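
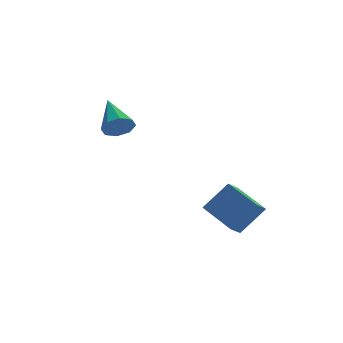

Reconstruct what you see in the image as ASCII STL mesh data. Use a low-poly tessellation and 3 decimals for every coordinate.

solid 
facet normal -0.151 -0.877 -0.457
outer loop
vertex -3.024 2.833 -0.707
vertex -3.618 2.691 -0.238
vertex -3.535 3.033 -0.922
endloop
endfacet
facet normal 0.498 0.620 -0.607
outer loop
vertex -3.024 2.833 -0.707
vertex -3.535 3.033 -0.922
vertex -3.322 4.409 0.658
endloop
endfacet
facet normal -0.151 -0.877 -0.457
outer loop
vertex -3.535 3.033 -0.922
vertex -3.618 2.691 -0.238
vertex -4.094 3.033 -0.737
endloop
endfacet
facet normal -0.207 0.751 -0.626
outer loop
vertex -3.535 3.033 -0.922
vertex -4.094 3.033 -0.737
vertex -3.322 4.409 0.658
endloop
endfacet
facet normal -0.151 -0.877 -0.457
outer loop
vertex -4.094 3.033 -0.737
vertex -3.618 2.691 -0.238
vertex -4.374 2.832 -0.259
endloop
endfacet
facet normal -0.763 0.618 -0.187
outer loop
vertex -4.094 3.033 -0.737
vertex -4.374 2.832 -0.259
vertex -3.322 4.409 0.658
endloop
endfacet
facet normal -0.151 -0.877 -0.457
outer loop
vertex -4.374 2.832 -0.259
vertex -3.618 2.691 -0.238
vertex -4.212 2.549 0.231
endloop
endfacet
facet normal -0.841 0.299 0.451
outer loop
vertex -4.374 2.832 -0.259
vertex -4.212 2.549 0.231
vertex -3.322 4.409 0.658
endloop
endfacet
facet normal -0.151 -0.876 -0.457
outer loop
vertex -4.212 2.549 0.231
vertex -3.618 2.691 -0.238
vertex -3.701 2.348 0.447
endloop
endfacet
facet normal -0.396 -0.021 0.918
outer loop
vertex -4.212 2.549 0.231
vertex -3.701 2.348 0.447
vertex -3.322 4.409 0.658
endloop
endfacet
facet normal -0.150 -0.877 -0.457
outer loop
vertex -3.701 2.348 0.447
vertex -3.618 2.691 -0.238
vertex -3.142 2.349 0.262
endloop
endfacet
facet normal 0.311 -0.153 0.938
outer loop
vertex -3.701 2.348 0.447
vertex -3.142 2.349 0.262
vertex -3.322 4.409 0.658
endloop
endfacet
facet normal -0.150 -0.877 -0.457
outer loop
vertex -3.142 2.349 0.262
vertex -3.618 2.691 -0.238
vertex -2.861 2.55 -0.216
endloop
endfacet
facet normal 0.866 -0.021 0.500
outer loop
vertex -3.142 2.349 0.262
vertex -2.861 2.55 -0.216
vertex -3.322 4.409 0.658
endloop
endfacet
facet normal -0.150 -0.877 -0.456
outer loop
vertex -2.861 2.55 -0.216
vertex -3.618 2.691 -0.238
vertex -3.024 2.833 -0.707
endloop
endfacet
facet normal 0.944 0.300 -0.140
outer loop
vertex -2.861 2.55 -0.216
vertex -3.024 2.833 -0.707
vertex -3.322 4.409 0.658
endloop
endfacet
facet normal -0.703 -0.376 0.604
outer loop
vertex 0.106 -2.684 -3.34
vertex -0.304 -0.986 -2.761
vertex -1.023 -2.539 -4.563
endloop
endfacet
facet normal 0.222 -0.923 -0.314
outer loop
vertex -0.376 -2.194 -5.119
vertex 0.106 -2.684 -3.34
vertex -1.023 -2.539 -4.563
endloop
endfacet
facet normal -0.703 -0.376 0.604
outer loop
vertex -1.023 -2.539 -4.563
vertex -0.304 -0.986 -2.761
vertex -1.432 -0.842 -3.984
endloop
endfacet
facet normal -0.676 0.087 -0.732
outer loop
vertex -1.432 -0.842 -3.984
vertex -0.376 -2.194 -5.119
vertex -1.023 -2.539 -4.563
endloop
endfacet
facet normal 0.675 -0.087 0.732
outer loop
vertex 0.106 -2.684 -3.34
vertex 0.343 -0.641 -3.317
vertex -0.304 -0.986 -2.761
endloop
endfacet
facet normal 0.223 -0.923 -0.315
outer loop
vertex 0.752 -2.338 -3.896
vertex 0.106 -2.684 -3.34
vertex -0.376 -2.194 -5.119
endloop
endfacet
facet normal 0.676 -0.087 0.732
outer loop
vertex 0.752 -2.338 -3.896
vertex 0.343 -0.641 -3.317
vertex 0.106 -2.684 -3.34
endloop
endfacet
facet normal -0.222 0.923 0.314
outer loop
vertex -0.304 -0.986 -2.761
vertex 0.343 -0.641 -3.317
vertex -1.432 -0.842 -3.984
endloop
endfacet
facet normal -0.676 0.086 -0.732
outer loop
vertex -0.786 -0.496 -4.54
vertex -0.376 -2.194 -5.119
vertex -1.432 -0.842 -3.984
endloop
endfacet
facet normal -0.223 0.923 0.315
outer loop
vertex -1.432 -0.842 -3.984
vertex 0.343 -0.641 -3.317
vertex -0.786 -0.496 -4.54
endloop
endfacet
facet normal 0.703 0.376 -0.604
outer loop
vertex -0.786 -0.496 -4.54
vertex 0.752 -2.338 -3.896
vertex -0.376 -2.194 -5.119
endloop
endfacet
facet normal 0.703 0.376 -0.604
outer loop
vertex 0.343 -0.641 -3.317
vertex 0.752 -2.338 -3.896
vertex -0.786 -0.496 -4.54
endloop
endfacet

endsolid


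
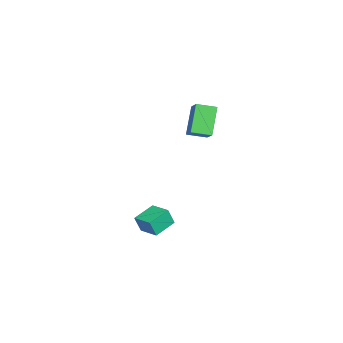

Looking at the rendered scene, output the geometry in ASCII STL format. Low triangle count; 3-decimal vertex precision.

solid 
facet normal -0.766 -0.320 -0.558
outer loop
vertex -3.624 -0.332 3.486
vertex -3.852 0.605 3.261
vertex -2.633 -0.407 2.169
endloop
endfacet
facet normal 0.230 -0.946 0.227
outer loop
vertex -1.768 -0.045 2.799
vertex -3.624 -0.332 3.486
vertex -2.633 -0.407 2.169
endloop
endfacet
facet normal -0.766 -0.320 -0.558
outer loop
vertex -2.633 -0.407 2.169
vertex -3.852 0.605 3.261
vertex -2.861 0.53 1.944
endloop
endfacet
facet normal 0.601 -0.046 -0.798
outer loop
vertex -2.861 0.53 1.944
vertex -1.768 -0.045 2.799
vertex -2.633 -0.407 2.169
endloop
endfacet
facet normal -0.601 0.046 0.798
outer loop
vertex -3.624 -0.332 3.486
vertex -2.987 0.967 3.891
vertex -3.852 0.605 3.261
endloop
endfacet
facet normal 0.230 -0.946 0.227
outer loop
vertex -2.759 0.03 4.116
vertex -3.624 -0.332 3.486
vertex -1.768 -0.045 2.799
endloop
endfacet
facet normal -0.601 0.046 0.798
outer loop
vertex -2.759 0.03 4.116
vertex -2.987 0.967 3.891
vertex -3.624 -0.332 3.486
endloop
endfacet
facet normal -0.230 0.946 -0.227
outer loop
vertex -3.852 0.605 3.261
vertex -2.987 0.967 3.891
vertex -2.861 0.53 1.944
endloop
endfacet
facet normal 0.601 -0.046 -0.798
outer loop
vertex -1.996 0.892 2.574
vertex -1.768 -0.045 2.799
vertex -2.861 0.53 1.944
endloop
endfacet
facet normal -0.230 0.946 -0.227
outer loop
vertex -2.861 0.53 1.944
vertex -2.987 0.967 3.891
vertex -1.996 0.892 2.574
endloop
endfacet
facet normal 0.766 0.320 0.558
outer loop
vertex -1.996 0.892 2.574
vertex -2.759 0.03 4.116
vertex -1.768 -0.045 2.799
endloop
endfacet
facet normal 0.766 0.320 0.558
outer loop
vertex -2.987 0.967 3.891
vertex -2.759 0.03 4.116
vertex -1.996 0.892 2.574
endloop
endfacet
facet normal -0.611 -0.778 -0.148
outer loop
vertex -1.001 -2.513 -2.65
vertex -1.942 -1.842 -2.293
vertex -1.138 -2.238 -3.528
endloop
endfacet
facet normal 0.778 -0.555 -0.295
outer loop
vertex -0.478 -1.398 -3.367
vertex -1.001 -2.513 -2.65
vertex -1.138 -2.238 -3.528
endloop
endfacet
facet normal -0.611 -0.778 -0.148
outer loop
vertex -1.138 -2.238 -3.528
vertex -1.942 -1.842 -2.293
vertex -2.079 -1.567 -3.171
endloop
endfacet
facet normal -0.147 0.296 -0.944
outer loop
vertex -2.079 -1.567 -3.171
vertex -0.478 -1.398 -3.367
vertex -1.138 -2.238 -3.528
endloop
endfacet
facet normal 0.147 -0.296 0.944
outer loop
vertex -1.001 -2.513 -2.65
vertex -1.282 -1.002 -2.132
vertex -1.942 -1.842 -2.293
endloop
endfacet
facet normal 0.778 -0.555 -0.295
outer loop
vertex -0.341 -1.673 -2.489
vertex -1.001 -2.513 -2.65
vertex -0.478 -1.398 -3.367
endloop
endfacet
facet normal 0.147 -0.296 0.944
outer loop
vertex -0.341 -1.673 -2.489
vertex -1.282 -1.002 -2.132
vertex -1.001 -2.513 -2.65
endloop
endfacet
facet normal -0.778 0.555 0.295
outer loop
vertex -1.942 -1.842 -2.293
vertex -1.282 -1.002 -2.132
vertex -2.079 -1.567 -3.171
endloop
endfacet
facet normal -0.147 0.296 -0.944
outer loop
vertex -1.419 -0.727 -3.01
vertex -0.478 -1.398 -3.367
vertex -2.079 -1.567 -3.171
endloop
endfacet
facet normal -0.778 0.555 0.295
outer loop
vertex -2.079 -1.567 -3.171
vertex -1.282 -1.002 -2.132
vertex -1.419 -0.727 -3.01
endloop
endfacet
facet normal 0.611 0.778 0.148
outer loop
vertex -1.419 -0.727 -3.01
vertex -0.341 -1.673 -2.489
vertex -0.478 -1.398 -3.367
endloop
endfacet
facet normal 0.611 0.778 0.148
outer loop
vertex -1.282 -1.002 -2.132
vertex -0.341 -1.673 -2.489
vertex -1.419 -0.727 -3.01
endloop
endfacet

endsolid


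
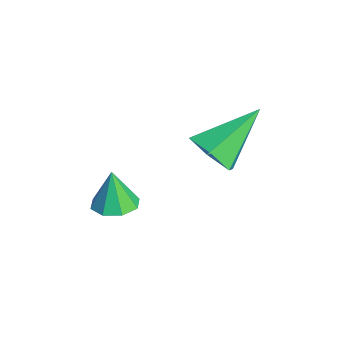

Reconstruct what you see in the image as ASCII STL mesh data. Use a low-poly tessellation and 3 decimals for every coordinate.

solid 
facet normal 0.238 -0.758 -0.608
outer loop
vertex -0.734 2.039 1.697
vertex -1.367 2.334 1.082
vertex -0.492 2.646 1.035
endloop
endfacet
facet normal 0.791 0.278 0.544
outer loop
vertex -0.734 2.039 1.697
vertex -0.492 2.646 1.035
vertex -1.873 3.946 2.378
endloop
endfacet
facet normal 0.237 -0.757 -0.608
outer loop
vertex -0.492 2.646 1.035
vertex -1.367 2.334 1.082
vertex -1.125 2.941 0.421
endloop
endfacet
facet normal 0.564 0.802 -0.196
outer loop
vertex -0.492 2.646 1.035
vertex -1.125 2.941 0.421
vertex -1.873 3.946 2.378
endloop
endfacet
facet normal 0.238 -0.757 -0.608
outer loop
vertex -1.125 2.941 0.421
vertex -1.367 2.334 1.082
vertex -1.999 2.628 0.468
endloop
endfacet
facet normal -0.312 0.792 -0.526
outer loop
vertex -1.125 2.941 0.421
vertex -1.999 2.628 0.468
vertex -1.873 3.946 2.378
endloop
endfacet
facet normal 0.238 -0.757 -0.608
outer loop
vertex -1.999 2.628 0.468
vertex -1.367 2.334 1.082
vertex -2.241 2.021 1.129
endloop
endfacet
facet normal -0.959 0.258 -0.115
outer loop
vertex -1.999 2.628 0.468
vertex -2.241 2.021 1.129
vertex -1.873 3.946 2.378
endloop
endfacet
facet normal 0.238 -0.757 -0.608
outer loop
vertex -2.241 2.021 1.129
vertex -1.367 2.334 1.082
vertex -1.609 1.726 1.744
endloop
endfacet
facet normal -0.733 -0.266 0.626
outer loop
vertex -2.241 2.021 1.129
vertex -1.609 1.726 1.744
vertex -1.873 3.946 2.378
endloop
endfacet
facet normal 0.238 -0.757 -0.608
outer loop
vertex -1.609 1.726 1.744
vertex -1.367 2.334 1.082
vertex -0.734 2.039 1.697
endloop
endfacet
facet normal 0.143 -0.256 0.956
outer loop
vertex -1.609 1.726 1.744
vertex -0.734 2.039 1.697
vertex -1.873 3.946 2.378
endloop
endfacet
facet normal 0.210 0.018 -0.978
outer loop
vertex -2.246 -0.788 -2.129
vertex -2.825 -0.279 -2.244
vertex -2.065 -0.222 -2.08
endloop
endfacet
facet normal 0.726 -0.286 0.625
outer loop
vertex -2.246 -0.788 -2.129
vertex -2.065 -0.222 -2.08
vertex -3.115 -0.301 -0.896
endloop
endfacet
facet normal 0.210 0.016 -0.978
outer loop
vertex -2.065 -0.222 -2.08
vertex -2.825 -0.279 -2.244
vertex -2.329 0.312 -2.128
endloop
endfacet
facet normal 0.676 0.390 0.625
outer loop
vertex -2.065 -0.222 -2.08
vertex -2.329 0.312 -2.128
vertex -3.115 -0.301 -0.896
endloop
endfacet
facet normal 0.210 0.016 -0.978
outer loop
vertex -2.329 0.312 -2.128
vertex -2.825 -0.279 -2.244
vertex -2.883 0.499 -2.244
endloop
endfacet
facet normal 0.172 0.834 0.524
outer loop
vertex -2.329 0.312 -2.128
vertex -2.883 0.499 -2.244
vertex -3.115 -0.301 -0.896
endloop
endfacet
facet normal 0.210 0.016 -0.978
outer loop
vertex -2.883 0.499 -2.244
vertex -2.825 -0.279 -2.244
vertex -3.404 0.231 -2.36
endloop
endfacet
facet normal -0.489 0.785 0.382
outer loop
vertex -2.883 0.499 -2.244
vertex -3.404 0.231 -2.36
vertex -3.115 -0.301 -0.896
endloop
endfacet
facet normal 0.211 0.017 -0.977
outer loop
vertex -3.404 0.231 -2.36
vertex -2.825 -0.279 -2.244
vertex -3.585 -0.335 -2.409
endloop
endfacet
facet normal -0.921 0.270 0.280
outer loop
vertex -3.404 0.231 -2.36
vertex -3.585 -0.335 -2.409
vertex -3.115 -0.301 -0.896
endloop
endfacet
facet normal 0.211 0.016 -0.977
outer loop
vertex -3.585 -0.335 -2.409
vertex -2.825 -0.279 -2.244
vertex -3.321 -0.869 -2.361
endloop
endfacet
facet normal -0.870 -0.405 0.280
outer loop
vertex -3.585 -0.335 -2.409
vertex -3.321 -0.869 -2.361
vertex -3.115 -0.301 -0.896
endloop
endfacet
facet normal 0.210 0.017 -0.977
outer loop
vertex -3.321 -0.869 -2.361
vertex -2.825 -0.279 -2.244
vertex -2.767 -1.056 -2.245
endloop
endfacet
facet normal -0.366 -0.849 0.381
outer loop
vertex -3.321 -0.869 -2.361
vertex -2.767 -1.056 -2.245
vertex -3.115 -0.301 -0.896
endloop
endfacet
facet normal 0.209 0.017 -0.978
outer loop
vertex -2.767 -1.056 -2.245
vertex -2.825 -0.279 -2.244
vertex -2.246 -0.788 -2.129
endloop
endfacet
facet normal 0.295 -0.799 0.523
outer loop
vertex -2.767 -1.056 -2.245
vertex -2.246 -0.788 -2.129
vertex -3.115 -0.301 -0.896
endloop
endfacet

endsolid


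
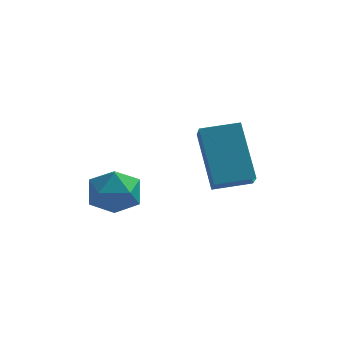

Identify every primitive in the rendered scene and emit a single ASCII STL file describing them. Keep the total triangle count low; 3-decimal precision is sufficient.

solid 
facet normal -0.930 -0.346 -0.124
outer loop
vertex -0.18 -1.133 0.867
vertex -0.369 -0.413 0.276
vertex 0.395 -2.164 -0.571
endloop
endfacet
facet normal 0.199 -0.757 0.622
outer loop
vertex 1.409 -1.787 -0.436
vertex -0.18 -1.133 0.867
vertex 0.395 -2.164 -0.571
endloop
endfacet
facet normal -0.930 -0.346 -0.124
outer loop
vertex 0.395 -2.164 -0.571
vertex -0.369 -0.413 0.276
vertex 0.206 -1.444 -1.162
endloop
endfacet
facet normal 0.309 -0.554 -0.773
outer loop
vertex 0.206 -1.444 -1.162
vertex 1.409 -1.787 -0.436
vertex 0.395 -2.164 -0.571
endloop
endfacet
facet normal -0.309 0.554 0.773
outer loop
vertex -0.18 -1.133 0.867
vertex 0.645 -0.036 0.411
vertex -0.369 -0.413 0.276
endloop
endfacet
facet normal 0.199 -0.757 0.622
outer loop
vertex 0.834 -0.756 1.002
vertex -0.18 -1.133 0.867
vertex 1.409 -1.787 -0.436
endloop
endfacet
facet normal -0.309 0.554 0.773
outer loop
vertex 0.834 -0.756 1.002
vertex 0.645 -0.036 0.411
vertex -0.18 -1.133 0.867
endloop
endfacet
facet normal -0.199 0.757 -0.622
outer loop
vertex -0.369 -0.413 0.276
vertex 0.645 -0.036 0.411
vertex 0.206 -1.444 -1.162
endloop
endfacet
facet normal 0.309 -0.554 -0.773
outer loop
vertex 1.22 -1.067 -1.027
vertex 1.409 -1.787 -0.436
vertex 0.206 -1.444 -1.162
endloop
endfacet
facet normal -0.199 0.757 -0.622
outer loop
vertex 0.206 -1.444 -1.162
vertex 0.645 -0.036 0.411
vertex 1.22 -1.067 -1.027
endloop
endfacet
facet normal 0.930 0.346 0.124
outer loop
vertex 1.22 -1.067 -1.027
vertex 0.834 -0.756 1.002
vertex 1.409 -1.787 -0.436
endloop
endfacet
facet normal 0.930 0.346 0.124
outer loop
vertex 0.645 -0.036 0.411
vertex 0.834 -0.756 1.002
vertex 1.22 -1.067 -1.027
endloop
endfacet
facet normal -0.731 0.623 0.277
outer loop
vertex -2.752 -1.451 -1.515
vertex -2.895 -1.904 -0.873
vertex -2.368 -1.305 -0.83
endloop
endfacet
facet normal -0.222 0.972 -0.083
outer loop
vertex -2.752 -1.451 -1.515
vertex -2.368 -1.305 -0.83
vertex -1.973 -1.274 -1.524
endloop
endfacet
facet normal -0.161 0.670 -0.725
outer loop
vertex -2.752 -1.451 -1.515
vertex -1.973 -1.274 -1.524
vertex -2.256 -1.853 -1.996
endloop
endfacet
facet normal -0.632 0.134 -0.764
outer loop
vertex -2.752 -1.451 -1.515
vertex -2.256 -1.853 -1.996
vertex -2.826 -2.243 -1.593
endloop
endfacet
facet normal -0.984 0.106 -0.144
outer loop
vertex -2.752 -1.451 -1.515
vertex -2.826 -2.243 -1.593
vertex -2.895 -1.904 -0.873
endloop
endfacet
facet normal 0.395 0.880 0.264
outer loop
vertex -1.973 -1.274 -1.524
vertex -2.368 -1.305 -0.83
vertex -1.634 -1.617 -0.887
endloop
endfacet
facet normal -0.429 0.317 0.846
outer loop
vertex -2.368 -1.305 -0.83
vertex -2.895 -1.904 -0.873
vertex -2.204 -2.007 -0.484
endloop
endfacet
facet normal -0.837 -0.521 0.165
outer loop
vertex -2.895 -1.904 -0.873
vertex -2.826 -2.243 -1.593
vertex -2.487 -2.586 -0.956
endloop
endfacet
facet normal -0.267 -0.476 -0.838
outer loop
vertex -2.826 -2.243 -1.593
vertex -2.256 -1.853 -1.996
vertex -2.092 -2.555 -1.65
endloop
endfacet
facet normal 0.495 0.391 -0.776
outer loop
vertex -2.256 -1.853 -1.996
vertex -1.973 -1.274 -1.524
vertex -1.565 -1.956 -1.607
endloop
endfacet
facet normal 0.632 -0.134 0.764
outer loop
vertex -1.708 -2.409 -0.965
vertex -1.634 -1.617 -0.887
vertex -2.204 -2.007 -0.484
endloop
endfacet
facet normal 0.161 -0.670 0.725
outer loop
vertex -1.708 -2.409 -0.965
vertex -2.204 -2.007 -0.484
vertex -2.487 -2.586 -0.956
endloop
endfacet
facet normal 0.222 -0.972 0.083
outer loop
vertex -1.708 -2.409 -0.965
vertex -2.487 -2.586 -0.956
vertex -2.092 -2.555 -1.65
endloop
endfacet
facet normal 0.731 -0.623 -0.277
outer loop
vertex -1.708 -2.409 -0.965
vertex -2.092 -2.555 -1.65
vertex -1.565 -1.956 -1.607
endloop
endfacet
facet normal 0.984 -0.106 0.144
outer loop
vertex -1.708 -2.409 -0.965
vertex -1.565 -1.956 -1.607
vertex -1.634 -1.617 -0.887
endloop
endfacet
facet normal 0.267 0.476 0.838
outer loop
vertex -2.204 -2.007 -0.484
vertex -1.634 -1.617 -0.887
vertex -2.368 -1.305 -0.83
endloop
endfacet
facet normal -0.495 -0.391 0.776
outer loop
vertex -2.487 -2.586 -0.956
vertex -2.204 -2.007 -0.484
vertex -2.895 -1.904 -0.873
endloop
endfacet
facet normal -0.395 -0.880 -0.264
outer loop
vertex -2.092 -2.555 -1.65
vertex -2.487 -2.586 -0.956
vertex -2.826 -2.243 -1.593
endloop
endfacet
facet normal 0.429 -0.317 -0.846
outer loop
vertex -1.565 -1.956 -1.607
vertex -2.092 -2.555 -1.65
vertex -2.256 -1.853 -1.996
endloop
endfacet
facet normal 0.837 0.521 -0.165
outer loop
vertex -1.634 -1.617 -0.887
vertex -1.565 -1.956 -1.607
vertex -1.973 -1.274 -1.524
endloop
endfacet

endsolid


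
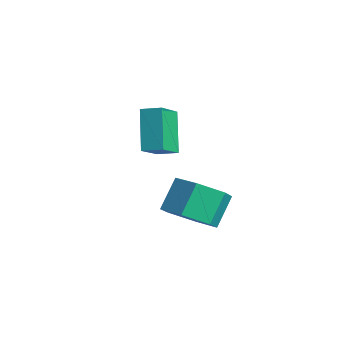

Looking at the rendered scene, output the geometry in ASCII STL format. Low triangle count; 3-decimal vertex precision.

solid 
facet normal -0.722 -0.648 -0.241
outer loop
vertex -4.1 0.172 -0.209
vertex -4.75 1.208 -1.044
vertex -3.123 -0.379 -1.654
endloop
endfacet
facet normal 0.439 -0.700 0.564
outer loop
vertex -2.53 0.152 -1.456
vertex -4.1 0.172 -0.209
vertex -3.123 -0.379 -1.654
endloop
endfacet
facet normal -0.722 -0.648 -0.241
outer loop
vertex -3.123 -0.379 -1.654
vertex -4.75 1.208 -1.044
vertex -3.772 0.656 -2.489
endloop
endfacet
facet normal 0.534 -0.302 -0.790
outer loop
vertex -3.772 0.656 -2.489
vertex -2.53 0.152 -1.456
vertex -3.123 -0.379 -1.654
endloop
endfacet
facet normal -0.534 0.302 0.790
outer loop
vertex -4.1 0.172 -0.209
vertex -4.157 1.739 -0.846
vertex -4.75 1.208 -1.044
endloop
endfacet
facet normal 0.439 -0.699 0.564
outer loop
vertex -3.508 0.704 -0.011
vertex -4.1 0.172 -0.209
vertex -2.53 0.152 -1.456
endloop
endfacet
facet normal -0.535 0.301 0.789
outer loop
vertex -3.508 0.704 -0.011
vertex -4.157 1.739 -0.846
vertex -4.1 0.172 -0.209
endloop
endfacet
facet normal -0.438 0.700 -0.564
outer loop
vertex -4.75 1.208 -1.044
vertex -4.157 1.739 -0.846
vertex -3.772 0.656 -2.489
endloop
endfacet
facet normal 0.535 -0.301 -0.790
outer loop
vertex -3.18 1.188 -2.291
vertex -2.53 0.152 -1.456
vertex -3.772 0.656 -2.489
endloop
endfacet
facet normal -0.440 0.699 -0.564
outer loop
vertex -3.772 0.656 -2.489
vertex -4.157 1.739 -0.846
vertex -3.18 1.188 -2.291
endloop
endfacet
facet normal 0.722 0.648 0.241
outer loop
vertex -3.18 1.188 -2.291
vertex -3.508 0.704 -0.011
vertex -2.53 0.152 -1.456
endloop
endfacet
facet normal 0.722 0.648 0.241
outer loop
vertex -4.157 1.739 -0.846
vertex -3.508 0.704 -0.011
vertex -3.18 1.188 -2.291
endloop
endfacet
facet normal 0.270 -0.600 -0.753
outer loop
vertex 0.466 0.421 -3.835
vertex -0.031 -0.39 -3.367
vertex -0.555 0.231 -4.049
endloop
endfacet
facet normal -0.014 0.780 -0.626
outer loop
vertex 0.466 0.421 -3.835
vertex -0.555 0.231 -4.049
vertex 0.088 1.261 -2.78
endloop
endfacet
facet normal -0.014 0.780 -0.626
outer loop
vertex 0.088 1.261 -2.78
vertex -0.555 0.231 -4.049
vertex -0.932 1.071 -2.994
endloop
endfacet
facet normal -0.270 0.599 0.754
outer loop
vertex 0.088 1.261 -2.78
vertex -0.932 1.071 -2.994
vertex -0.409 0.45 -2.313
endloop
endfacet
facet normal 0.270 -0.600 -0.753
outer loop
vertex -0.555 0.231 -4.049
vertex -0.031 -0.39 -3.367
vertex -1.052 -0.58 -3.581
endloop
endfacet
facet normal -0.841 0.234 -0.487
outer loop
vertex -0.555 0.231 -4.049
vertex -1.052 -0.58 -3.581
vertex -0.932 1.071 -2.994
endloop
endfacet
facet normal -0.841 0.234 -0.487
outer loop
vertex -0.932 1.071 -2.994
vertex -1.052 -0.58 -3.581
vertex -1.429 0.259 -2.526
endloop
endfacet
facet normal -0.270 0.599 0.754
outer loop
vertex -0.932 1.071 -2.994
vertex -1.429 0.259 -2.526
vertex -0.409 0.45 -2.313
endloop
endfacet
facet normal 0.270 -0.599 -0.754
outer loop
vertex -1.052 -0.58 -3.581
vertex -0.031 -0.39 -3.367
vertex -0.528 -1.201 -2.9
endloop
endfacet
facet normal -0.827 -0.546 0.138
outer loop
vertex -1.052 -0.58 -3.581
vertex -0.528 -1.201 -2.9
vertex -1.429 0.259 -2.526
endloop
endfacet
facet normal -0.827 -0.546 0.138
outer loop
vertex -1.429 0.259 -2.526
vertex -0.528 -1.201 -2.9
vertex -0.906 -0.361 -1.845
endloop
endfacet
facet normal -0.270 0.600 0.753
outer loop
vertex -1.429 0.259 -2.526
vertex -0.906 -0.361 -1.845
vertex -0.409 0.45 -2.313
endloop
endfacet
facet normal 0.270 -0.599 -0.754
outer loop
vertex -0.528 -1.201 -2.9
vertex -0.031 -0.39 -3.367
vertex 0.492 -1.011 -2.686
endloop
endfacet
facet normal 0.014 -0.780 0.626
outer loop
vertex -0.528 -1.201 -2.9
vertex 0.492 -1.011 -2.686
vertex -0.906 -0.361 -1.845
endloop
endfacet
facet normal 0.014 -0.780 0.626
outer loop
vertex -0.906 -0.361 -1.845
vertex 0.492 -1.011 -2.686
vertex 0.115 -0.171 -1.631
endloop
endfacet
facet normal -0.270 0.600 0.753
outer loop
vertex -0.906 -0.361 -1.845
vertex 0.115 -0.171 -1.631
vertex -0.409 0.45 -2.313
endloop
endfacet
facet normal 0.270 -0.599 -0.754
outer loop
vertex 0.492 -1.011 -2.686
vertex -0.031 -0.39 -3.367
vertex 0.989 -0.199 -3.154
endloop
endfacet
facet normal 0.841 -0.234 0.487
outer loop
vertex 0.492 -1.011 -2.686
vertex 0.989 -0.199 -3.154
vertex 0.115 -0.171 -1.631
endloop
endfacet
facet normal 0.841 -0.234 0.487
outer loop
vertex 0.115 -0.171 -1.631
vertex 0.989 -0.199 -3.154
vertex 0.612 0.64 -2.099
endloop
endfacet
facet normal -0.270 0.600 0.753
outer loop
vertex 0.115 -0.171 -1.631
vertex 0.612 0.64 -2.099
vertex -0.409 0.45 -2.313
endloop
endfacet
facet normal 0.270 -0.600 -0.753
outer loop
vertex 0.989 -0.199 -3.154
vertex -0.031 -0.39 -3.367
vertex 0.466 0.421 -3.835
endloop
endfacet
facet normal 0.827 0.545 -0.138
outer loop
vertex 0.989 -0.199 -3.154
vertex 0.466 0.421 -3.835
vertex 0.612 0.64 -2.099
endloop
endfacet
facet normal 0.826 0.546 -0.138
outer loop
vertex 0.612 0.64 -2.099
vertex 0.466 0.421 -3.835
vertex 0.088 1.261 -2.78
endloop
endfacet
facet normal -0.270 0.599 0.754
outer loop
vertex 0.612 0.64 -2.099
vertex 0.088 1.261 -2.78
vertex -0.409 0.45 -2.313
endloop
endfacet

endsolid


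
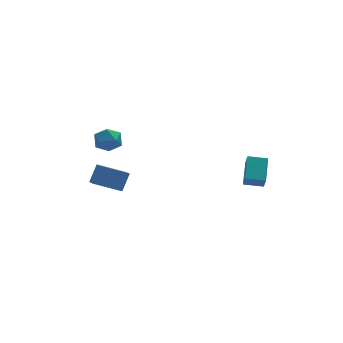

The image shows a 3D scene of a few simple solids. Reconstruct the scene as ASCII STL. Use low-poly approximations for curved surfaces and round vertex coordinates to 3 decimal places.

solid 
facet normal -0.935 0.334 0.121
outer loop
vertex 3.052 -3.141 2.641
vertex 3.125 -2.651 1.854
vertex 2.515 -4.352 1.837
endloop
endfacet
facet normal -0.077 -0.527 0.846
outer loop
vertex 3.515 -4.709 1.706
vertex 3.052 -3.141 2.641
vertex 2.515 -4.352 1.837
endloop
endfacet
facet normal -0.935 0.334 0.121
outer loop
vertex 2.515 -4.352 1.837
vertex 3.125 -2.651 1.854
vertex 2.588 -3.862 1.05
endloop
endfacet
facet normal -0.347 -0.781 -0.519
outer loop
vertex 2.588 -3.862 1.05
vertex 3.515 -4.709 1.706
vertex 2.515 -4.352 1.837
endloop
endfacet
facet normal 0.347 0.781 0.519
outer loop
vertex 3.052 -3.141 2.641
vertex 4.125 -3.008 1.723
vertex 3.125 -2.651 1.854
endloop
endfacet
facet normal -0.077 -0.527 0.846
outer loop
vertex 4.052 -3.498 2.51
vertex 3.052 -3.141 2.641
vertex 3.515 -4.709 1.706
endloop
endfacet
facet normal 0.347 0.781 0.519
outer loop
vertex 4.052 -3.498 2.51
vertex 4.125 -3.008 1.723
vertex 3.052 -3.141 2.641
endloop
endfacet
facet normal 0.077 0.527 -0.846
outer loop
vertex 3.125 -2.651 1.854
vertex 4.125 -3.008 1.723
vertex 2.588 -3.862 1.05
endloop
endfacet
facet normal -0.347 -0.781 -0.519
outer loop
vertex 3.588 -4.219 0.919
vertex 3.515 -4.709 1.706
vertex 2.588 -3.862 1.05
endloop
endfacet
facet normal 0.077 0.527 -0.846
outer loop
vertex 2.588 -3.862 1.05
vertex 4.125 -3.008 1.723
vertex 3.588 -4.219 0.919
endloop
endfacet
facet normal 0.935 -0.334 -0.121
outer loop
vertex 3.588 -4.219 0.919
vertex 4.052 -3.498 2.51
vertex 3.515 -4.709 1.706
endloop
endfacet
facet normal 0.935 -0.334 -0.121
outer loop
vertex 4.125 -3.008 1.723
vertex 4.052 -3.498 2.51
vertex 3.588 -4.219 0.919
endloop
endfacet
facet normal -0.454 -0.400 -0.796
outer loop
vertex -3.132 -1.293 -0.029
vertex -4.592 -0.918 0.616
vertex -3.108 -0.459 -0.462
endloop
endfacet
facet normal 0.891 -0.229 -0.393
outer loop
vertex -2.568 0.018 0.484
vertex -3.132 -1.293 -0.029
vertex -3.108 -0.459 -0.462
endloop
endfacet
facet normal -0.454 -0.401 -0.796
outer loop
vertex -3.108 -0.459 -0.462
vertex -4.592 -0.918 0.616
vertex -4.569 -0.084 0.182
endloop
endfacet
facet normal 0.024 0.887 -0.461
outer loop
vertex -4.569 -0.084 0.182
vertex -2.568 0.018 0.484
vertex -3.108 -0.459 -0.462
endloop
endfacet
facet normal -0.024 -0.887 0.461
outer loop
vertex -3.132 -1.293 -0.029
vertex -4.052 -0.441 1.562
vertex -4.592 -0.918 0.616
endloop
endfacet
facet normal 0.890 -0.229 -0.393
outer loop
vertex -2.591 -0.816 0.918
vertex -3.132 -1.293 -0.029
vertex -2.568 0.018 0.484
endloop
endfacet
facet normal -0.025 -0.887 0.461
outer loop
vertex -2.591 -0.816 0.918
vertex -4.052 -0.441 1.562
vertex -3.132 -1.293 -0.029
endloop
endfacet
facet normal -0.891 0.229 0.393
outer loop
vertex -4.592 -0.918 0.616
vertex -4.052 -0.441 1.562
vertex -4.569 -0.084 0.182
endloop
endfacet
facet normal 0.024 0.887 -0.461
outer loop
vertex -4.028 0.393 1.129
vertex -2.568 0.018 0.484
vertex -4.569 -0.084 0.182
endloop
endfacet
facet normal -0.890 0.230 0.393
outer loop
vertex -4.569 -0.084 0.182
vertex -4.052 -0.441 1.562
vertex -4.028 0.393 1.129
endloop
endfacet
facet normal 0.454 0.401 0.795
outer loop
vertex -4.028 0.393 1.129
vertex -2.591 -0.816 0.918
vertex -2.568 0.018 0.484
endloop
endfacet
facet normal 0.454 0.400 0.796
outer loop
vertex -4.052 -0.441 1.562
vertex -2.591 -0.816 0.918
vertex -4.028 0.393 1.129
endloop
endfacet
facet normal -0.655 -0.093 0.750
outer loop
vertex -3.805 1.655 2.639
vertex -3.728 0.807 2.601
vertex -3.213 1.259 3.107
endloop
endfacet
facet normal -0.290 0.518 0.805
outer loop
vertex -3.805 1.655 2.639
vertex -3.213 1.259 3.107
vertex -3.023 1.987 2.707
endloop
endfacet
facet normal -0.398 0.894 0.207
outer loop
vertex -3.805 1.655 2.639
vertex -3.023 1.987 2.707
vertex -3.421 1.984 1.954
endloop
endfacet
facet normal -0.829 0.515 -0.218
outer loop
vertex -3.805 1.655 2.639
vertex -3.421 1.984 1.954
vertex -3.856 1.255 1.888
endloop
endfacet
facet normal -0.988 -0.095 0.118
outer loop
vertex -3.805 1.655 2.639
vertex -3.856 1.255 1.888
vertex -3.728 0.807 2.601
endloop
endfacet
facet normal 0.403 0.358 0.842
outer loop
vertex -3.023 1.987 2.707
vertex -3.213 1.259 3.107
vertex -2.464 1.345 2.712
endloop
endfacet
facet normal -0.186 -0.631 0.753
outer loop
vertex -3.213 1.259 3.107
vertex -3.728 0.807 2.601
vertex -2.899 0.616 2.646
endloop
endfacet
facet normal -0.726 -0.634 -0.268
outer loop
vertex -3.728 0.807 2.601
vertex -3.856 1.255 1.888
vertex -3.297 0.613 1.893
endloop
endfacet
facet normal -0.468 0.353 -0.810
outer loop
vertex -3.856 1.255 1.888
vertex -3.421 1.984 1.954
vertex -3.107 1.341 1.493
endloop
endfacet
facet normal 0.229 0.965 -0.125
outer loop
vertex -3.421 1.984 1.954
vertex -3.023 1.987 2.707
vertex -2.592 1.793 1.999
endloop
endfacet
facet normal 0.829 -0.515 0.218
outer loop
vertex -2.515 0.945 1.961
vertex -2.464 1.345 2.712
vertex -2.899 0.616 2.646
endloop
endfacet
facet normal 0.398 -0.894 -0.207
outer loop
vertex -2.515 0.945 1.961
vertex -2.899 0.616 2.646
vertex -3.297 0.613 1.893
endloop
endfacet
facet normal 0.290 -0.518 -0.805
outer loop
vertex -2.515 0.945 1.961
vertex -3.297 0.613 1.893
vertex -3.107 1.341 1.493
endloop
endfacet
facet normal 0.655 0.093 -0.750
outer loop
vertex -2.515 0.945 1.961
vertex -3.107 1.341 1.493
vertex -2.592 1.793 1.999
endloop
endfacet
facet normal 0.988 0.095 -0.118
outer loop
vertex -2.515 0.945 1.961
vertex -2.592 1.793 1.999
vertex -2.464 1.345 2.712
endloop
endfacet
facet normal 0.468 -0.353 0.810
outer loop
vertex -2.899 0.616 2.646
vertex -2.464 1.345 2.712
vertex -3.213 1.259 3.107
endloop
endfacet
facet normal -0.229 -0.965 0.125
outer loop
vertex -3.297 0.613 1.893
vertex -2.899 0.616 2.646
vertex -3.728 0.807 2.601
endloop
endfacet
facet normal -0.403 -0.358 -0.842
outer loop
vertex -3.107 1.341 1.493
vertex -3.297 0.613 1.893
vertex -3.856 1.255 1.888
endloop
endfacet
facet normal 0.186 0.631 -0.753
outer loop
vertex -2.592 1.793 1.999
vertex -3.107 1.341 1.493
vertex -3.421 1.984 1.954
endloop
endfacet
facet normal 0.726 0.634 0.268
outer loop
vertex -2.464 1.345 2.712
vertex -2.592 1.793 1.999
vertex -3.023 1.987 2.707
endloop
endfacet

endsolid


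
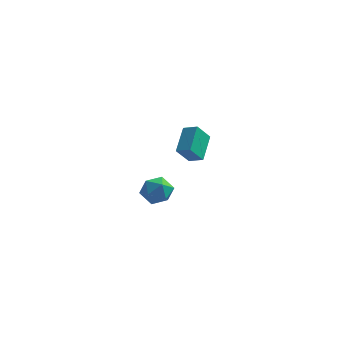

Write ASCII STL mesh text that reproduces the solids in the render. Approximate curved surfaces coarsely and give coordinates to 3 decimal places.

solid 
facet normal -0.914 0.193 -0.357
outer loop
vertex -4.428 3.179 3.901
vertex -3.901 3.801 2.888
vertex -4.392 1.671 2.995
endloop
endfacet
facet normal -0.405 -0.478 0.779
outer loop
vertex -3.579 1.499 3.312
vertex -4.428 3.179 3.901
vertex -4.392 1.671 2.995
endloop
endfacet
facet normal -0.914 0.193 -0.356
outer loop
vertex -4.392 1.671 2.995
vertex -3.901 3.801 2.888
vertex -3.866 2.292 1.981
endloop
endfacet
facet normal 0.019 -0.857 -0.515
outer loop
vertex -3.866 2.292 1.981
vertex -3.579 1.499 3.312
vertex -4.392 1.671 2.995
endloop
endfacet
facet normal -0.020 0.857 0.516
outer loop
vertex -4.428 3.179 3.901
vertex -3.088 3.629 3.205
vertex -3.901 3.801 2.888
endloop
endfacet
facet normal -0.405 -0.478 0.780
outer loop
vertex -3.614 3.008 4.219
vertex -4.428 3.179 3.901
vertex -3.579 1.499 3.312
endloop
endfacet
facet normal -0.021 0.857 0.514
outer loop
vertex -3.614 3.008 4.219
vertex -3.088 3.629 3.205
vertex -4.428 3.179 3.901
endloop
endfacet
facet normal 0.405 0.478 -0.779
outer loop
vertex -3.901 3.801 2.888
vertex -3.088 3.629 3.205
vertex -3.866 2.292 1.981
endloop
endfacet
facet normal 0.021 -0.857 -0.515
outer loop
vertex -3.052 2.121 2.299
vertex -3.579 1.499 3.312
vertex -3.866 2.292 1.981
endloop
endfacet
facet normal 0.405 0.478 -0.779
outer loop
vertex -3.866 2.292 1.981
vertex -3.088 3.629 3.205
vertex -3.052 2.121 2.299
endloop
endfacet
facet normal 0.914 -0.193 0.357
outer loop
vertex -3.052 2.121 2.299
vertex -3.614 3.008 4.219
vertex -3.579 1.499 3.312
endloop
endfacet
facet normal 0.914 -0.192 0.356
outer loop
vertex -3.088 3.629 3.205
vertex -3.614 3.008 4.219
vertex -3.052 2.121 2.299
endloop
endfacet
facet normal -0.008 0.003 1.000
outer loop
vertex -3.666 -3.333 4.061
vertex -4.291 -4.002 4.058
vertex -3.399 -4.208 4.066
endloop
endfacet
facet normal 0.632 0.197 0.749
outer loop
vertex -3.666 -3.333 4.061
vertex -3.399 -4.208 4.066
vertex -2.964 -3.6 3.539
endloop
endfacet
facet normal 0.542 0.771 0.335
outer loop
vertex -3.666 -3.333 4.061
vertex -2.964 -3.6 3.539
vertex -3.586 -3.018 3.206
endloop
endfacet
facet normal -0.153 0.932 0.329
outer loop
vertex -3.666 -3.333 4.061
vertex -3.586 -3.018 3.206
vertex -4.406 -3.266 3.526
endloop
endfacet
facet normal -0.493 0.458 0.740
outer loop
vertex -3.666 -3.333 4.061
vertex -4.406 -3.266 3.526
vertex -4.291 -4.002 4.058
endloop
endfacet
facet normal 0.879 -0.333 0.341
outer loop
vertex -2.964 -3.6 3.539
vertex -3.399 -4.208 4.066
vertex -3.154 -4.434 3.214
endloop
endfacet
facet normal -0.156 -0.648 0.746
outer loop
vertex -3.399 -4.208 4.066
vertex -4.291 -4.002 4.058
vertex -3.974 -4.682 3.534
endloop
endfacet
facet normal -0.942 0.088 0.325
outer loop
vertex -4.291 -4.002 4.058
vertex -4.406 -3.266 3.526
vertex -4.596 -4.1 3.201
endloop
endfacet
facet normal -0.391 0.855 -0.339
outer loop
vertex -4.406 -3.266 3.526
vertex -3.586 -3.018 3.206
vertex -4.161 -3.492 2.674
endloop
endfacet
facet normal 0.733 0.595 -0.329
outer loop
vertex -3.586 -3.018 3.206
vertex -2.964 -3.6 3.539
vertex -3.269 -3.698 2.682
endloop
endfacet
facet normal 0.153 -0.932 -0.329
outer loop
vertex -3.894 -4.367 2.679
vertex -3.154 -4.434 3.214
vertex -3.974 -4.682 3.534
endloop
endfacet
facet normal -0.542 -0.771 -0.335
outer loop
vertex -3.894 -4.367 2.679
vertex -3.974 -4.682 3.534
vertex -4.596 -4.1 3.201
endloop
endfacet
facet normal -0.632 -0.197 -0.749
outer loop
vertex -3.894 -4.367 2.679
vertex -4.596 -4.1 3.201
vertex -4.161 -3.492 2.674
endloop
endfacet
facet normal 0.008 -0.003 -1.000
outer loop
vertex -3.894 -4.367 2.679
vertex -4.161 -3.492 2.674
vertex -3.269 -3.698 2.682
endloop
endfacet
facet normal 0.493 -0.458 -0.740
outer loop
vertex -3.894 -4.367 2.679
vertex -3.269 -3.698 2.682
vertex -3.154 -4.434 3.214
endloop
endfacet
facet normal 0.391 -0.855 0.339
outer loop
vertex -3.974 -4.682 3.534
vertex -3.154 -4.434 3.214
vertex -3.399 -4.208 4.066
endloop
endfacet
facet normal -0.733 -0.595 0.329
outer loop
vertex -4.596 -4.1 3.201
vertex -3.974 -4.682 3.534
vertex -4.291 -4.002 4.058
endloop
endfacet
facet normal -0.879 0.333 -0.341
outer loop
vertex -4.161 -3.492 2.674
vertex -4.596 -4.1 3.201
vertex -4.406 -3.266 3.526
endloop
endfacet
facet normal 0.156 0.648 -0.746
outer loop
vertex -3.269 -3.698 2.682
vertex -4.161 -3.492 2.674
vertex -3.586 -3.018 3.206
endloop
endfacet
facet normal 0.942 -0.088 -0.325
outer loop
vertex -3.154 -4.434 3.214
vertex -3.269 -3.698 2.682
vertex -2.964 -3.6 3.539
endloop
endfacet

endsolid


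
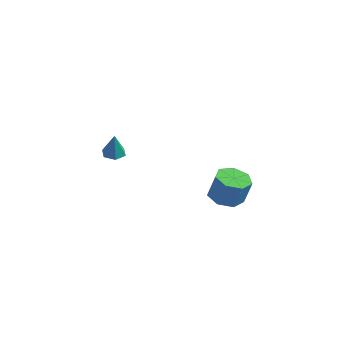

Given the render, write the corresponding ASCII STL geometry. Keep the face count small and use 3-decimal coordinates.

solid 
facet normal -0.258 -0.084 -0.963
outer loop
vertex 3.769 2.322 -2.828
vertex 2.953 2.855 -2.656
vertex 3.852 3.172 -2.924
endloop
endfacet
facet normal 0.961 -0.122 -0.247
outer loop
vertex 3.769 2.322 -2.828
vertex 3.852 3.172 -2.924
vertex 4.163 2.451 -1.355
endloop
endfacet
facet normal 0.961 -0.122 -0.247
outer loop
vertex 4.163 2.451 -1.355
vertex 3.852 3.172 -2.924
vertex 4.246 3.301 -1.452
endloop
endfacet
facet normal 0.257 0.085 0.963
outer loop
vertex 4.163 2.451 -1.355
vertex 4.246 3.301 -1.452
vertex 3.347 2.985 -1.184
endloop
endfacet
facet normal -0.257 -0.085 -0.963
outer loop
vertex 3.852 3.172 -2.924
vertex 2.953 2.855 -2.656
vertex 3.258 3.783 -2.819
endloop
endfacet
facet normal 0.675 0.697 -0.242
outer loop
vertex 3.852 3.172 -2.924
vertex 3.258 3.783 -2.819
vertex 4.246 3.301 -1.452
endloop
endfacet
facet normal 0.675 0.698 -0.242
outer loop
vertex 4.246 3.301 -1.452
vertex 3.258 3.783 -2.819
vertex 3.652 3.912 -1.346
endloop
endfacet
facet normal 0.258 0.083 0.963
outer loop
vertex 4.246 3.301 -1.452
vertex 3.652 3.912 -1.346
vertex 3.347 2.985 -1.184
endloop
endfacet
facet normal -0.257 -0.084 -0.963
outer loop
vertex 3.258 3.783 -2.819
vertex 2.953 2.855 -2.656
vertex 2.434 3.696 -2.591
endloop
endfacet
facet normal -0.120 0.991 -0.055
outer loop
vertex 3.258 3.783 -2.819
vertex 2.434 3.696 -2.591
vertex 3.652 3.912 -1.346
endloop
endfacet
facet normal -0.120 0.991 -0.055
outer loop
vertex 3.652 3.912 -1.346
vertex 2.434 3.696 -2.591
vertex 2.828 3.825 -1.119
endloop
endfacet
facet normal 0.256 0.084 0.963
outer loop
vertex 3.652 3.912 -1.346
vertex 2.828 3.825 -1.119
vertex 3.347 2.985 -1.184
endloop
endfacet
facet normal -0.256 -0.084 -0.963
outer loop
vertex 2.434 3.696 -2.591
vertex 2.953 2.855 -2.656
vertex 2.001 2.976 -2.413
endloop
endfacet
facet normal -0.824 0.539 0.173
outer loop
vertex 2.434 3.696 -2.591
vertex 2.001 2.976 -2.413
vertex 2.828 3.825 -1.119
endloop
endfacet
facet normal -0.824 0.539 0.173
outer loop
vertex 2.828 3.825 -1.119
vertex 2.001 2.976 -2.413
vertex 2.395 3.105 -0.94
endloop
endfacet
facet normal 0.257 0.085 0.963
outer loop
vertex 2.828 3.825 -1.119
vertex 2.395 3.105 -0.94
vertex 3.347 2.985 -1.184
endloop
endfacet
facet normal -0.257 -0.085 -0.963
outer loop
vertex 2.001 2.976 -2.413
vertex 2.953 2.855 -2.656
vertex 2.285 2.165 -2.417
endloop
endfacet
facet normal -0.908 -0.319 0.271
outer loop
vertex 2.001 2.976 -2.413
vertex 2.285 2.165 -2.417
vertex 2.395 3.105 -0.94
endloop
endfacet
facet normal -0.908 -0.319 0.271
outer loop
vertex 2.395 3.105 -0.94
vertex 2.285 2.165 -2.417
vertex 2.679 2.294 -0.944
endloop
endfacet
facet normal 0.257 0.085 0.963
outer loop
vertex 2.395 3.105 -0.94
vertex 2.679 2.294 -0.944
vertex 3.347 2.985 -1.184
endloop
endfacet
facet normal -0.257 -0.084 -0.963
outer loop
vertex 2.285 2.165 -2.417
vertex 2.953 2.855 -2.656
vertex 3.072 1.874 -2.602
endloop
endfacet
facet normal -0.308 -0.937 0.164
outer loop
vertex 2.285 2.165 -2.417
vertex 3.072 1.874 -2.602
vertex 2.679 2.294 -0.944
endloop
endfacet
facet normal -0.308 -0.937 0.164
outer loop
vertex 2.679 2.294 -0.944
vertex 3.072 1.874 -2.602
vertex 3.465 2.003 -1.129
endloop
endfacet
facet normal 0.258 0.085 0.962
outer loop
vertex 2.679 2.294 -0.944
vertex 3.465 2.003 -1.129
vertex 3.347 2.985 -1.184
endloop
endfacet
facet normal -0.258 -0.084 -0.962
outer loop
vertex 3.072 1.874 -2.602
vertex 2.953 2.855 -2.656
vertex 3.769 2.322 -2.828
endloop
endfacet
facet normal 0.524 -0.849 -0.066
outer loop
vertex 3.072 1.874 -2.602
vertex 3.769 2.322 -2.828
vertex 3.465 2.003 -1.129
endloop
endfacet
facet normal 0.524 -0.849 -0.066
outer loop
vertex 3.465 2.003 -1.129
vertex 3.769 2.322 -2.828
vertex 4.163 2.451 -1.355
endloop
endfacet
facet normal 0.257 0.085 0.963
outer loop
vertex 3.465 2.003 -1.129
vertex 4.163 2.451 -1.355
vertex 3.347 2.985 -1.184
endloop
endfacet
facet normal -0.105 0.091 -0.990
outer loop
vertex -3.28 2.09 -1.804
vertex -3.716 2.576 -1.713
vertex -3.074 2.716 -1.768
endloop
endfacet
facet normal 0.917 -0.316 0.242
outer loop
vertex -3.28 2.09 -1.804
vertex -3.074 2.716 -1.768
vertex -3.564 2.444 -0.267
endloop
endfacet
facet normal -0.105 0.091 -0.990
outer loop
vertex -3.074 2.716 -1.768
vertex -3.716 2.576 -1.713
vertex -3.51 3.202 -1.677
endloop
endfacet
facet normal 0.730 0.590 0.345
outer loop
vertex -3.074 2.716 -1.768
vertex -3.51 3.202 -1.677
vertex -3.564 2.444 -0.267
endloop
endfacet
facet normal -0.104 0.091 -0.990
outer loop
vertex -3.51 3.202 -1.677
vertex -3.716 2.576 -1.713
vertex -4.153 3.063 -1.622
endloop
endfacet
facet normal -0.149 0.873 0.464
outer loop
vertex -3.51 3.202 -1.677
vertex -4.153 3.063 -1.622
vertex -3.564 2.444 -0.267
endloop
endfacet
facet normal -0.104 0.091 -0.990
outer loop
vertex -4.153 3.063 -1.622
vertex -3.716 2.576 -1.713
vertex -4.359 2.437 -1.658
endloop
endfacet
facet normal -0.841 0.249 0.480
outer loop
vertex -4.153 3.063 -1.622
vertex -4.359 2.437 -1.658
vertex -3.564 2.444 -0.267
endloop
endfacet
facet normal -0.104 0.091 -0.990
outer loop
vertex -4.359 2.437 -1.658
vertex -3.716 2.576 -1.713
vertex -3.922 1.95 -1.749
endloop
endfacet
facet normal -0.653 -0.657 0.377
outer loop
vertex -4.359 2.437 -1.658
vertex -3.922 1.95 -1.749
vertex -3.564 2.444 -0.267
endloop
endfacet
facet normal -0.105 0.091 -0.990
outer loop
vertex -3.922 1.95 -1.749
vertex -3.716 2.576 -1.713
vertex -3.28 2.09 -1.804
endloop
endfacet
facet normal 0.227 -0.939 0.258
outer loop
vertex -3.922 1.95 -1.749
vertex -3.28 2.09 -1.804
vertex -3.564 2.444 -0.267
endloop
endfacet

endsolid


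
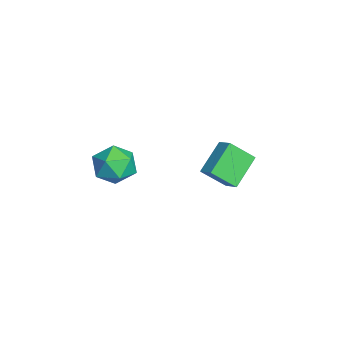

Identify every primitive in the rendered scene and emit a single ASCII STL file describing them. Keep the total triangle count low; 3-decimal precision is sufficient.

solid 
facet normal -0.767 -0.433 -0.473
outer loop
vertex -1.221 2.319 0.032
vertex -1.229 3.379 -0.927
vertex -0.131 1.448 -0.939
endloop
endfacet
facet normal 0.006 -0.741 0.671
outer loop
vertex 0.529 1.821 -0.533
vertex -1.221 2.319 0.032
vertex -0.131 1.448 -0.939
endloop
endfacet
facet normal -0.767 -0.433 -0.473
outer loop
vertex -0.131 1.448 -0.939
vertex -1.229 3.379 -0.927
vertex -0.139 2.509 -1.899
endloop
endfacet
facet normal 0.641 -0.512 -0.572
outer loop
vertex -0.139 2.509 -1.899
vertex 0.529 1.821 -0.533
vertex -0.131 1.448 -0.939
endloop
endfacet
facet normal -0.641 0.512 0.572
outer loop
vertex -1.221 2.319 0.032
vertex -0.569 3.752 -0.521
vertex -1.229 3.379 -0.927
endloop
endfacet
facet normal 0.005 -0.742 0.670
outer loop
vertex -0.561 2.691 0.439
vertex -1.221 2.319 0.032
vertex 0.529 1.821 -0.533
endloop
endfacet
facet normal -0.641 0.512 0.571
outer loop
vertex -0.561 2.691 0.439
vertex -0.569 3.752 -0.521
vertex -1.221 2.319 0.032
endloop
endfacet
facet normal -0.006 0.742 -0.671
outer loop
vertex -1.229 3.379 -0.927
vertex -0.569 3.752 -0.521
vertex -0.139 2.509 -1.899
endloop
endfacet
facet normal 0.641 -0.512 -0.571
outer loop
vertex 0.521 2.881 -1.492
vertex 0.529 1.821 -0.533
vertex -0.139 2.509 -1.899
endloop
endfacet
facet normal -0.005 0.742 -0.671
outer loop
vertex -0.139 2.509 -1.899
vertex -0.569 3.752 -0.521
vertex 0.521 2.881 -1.492
endloop
endfacet
facet normal 0.767 0.433 0.473
outer loop
vertex 0.521 2.881 -1.492
vertex -0.561 2.691 0.439
vertex 0.529 1.821 -0.533
endloop
endfacet
facet normal 0.767 0.433 0.473
outer loop
vertex -0.569 3.752 -0.521
vertex -0.561 2.691 0.439
vertex 0.521 2.881 -1.492
endloop
endfacet
facet normal 0.290 0.110 0.951
outer loop
vertex 2.346 -1.472 1.879
vertex 1.625 -2.114 2.173
vertex 2.542 -2.461 1.934
endloop
endfacet
facet normal 0.841 0.195 0.505
outer loop
vertex 2.346 -1.472 1.879
vertex 2.542 -2.461 1.934
vertex 2.886 -1.921 1.153
endloop
endfacet
facet normal 0.683 0.728 0.057
outer loop
vertex 2.346 -1.472 1.879
vertex 2.886 -1.921 1.153
vertex 2.181 -1.241 0.91
endloop
endfacet
facet normal 0.035 0.973 0.226
outer loop
vertex 2.346 -1.472 1.879
vertex 2.181 -1.241 0.91
vertex 1.402 -1.36 1.541
endloop
endfacet
facet normal -0.209 0.591 0.779
outer loop
vertex 2.346 -1.472 1.879
vertex 1.402 -1.36 1.541
vertex 1.625 -2.114 2.173
endloop
endfacet
facet normal 0.907 -0.403 0.121
outer loop
vertex 2.886 -1.921 1.153
vertex 2.542 -2.461 1.934
vertex 2.498 -2.84 0.999
endloop
endfacet
facet normal 0.015 -0.539 0.842
outer loop
vertex 2.542 -2.461 1.934
vertex 1.625 -2.114 2.173
vertex 1.719 -2.959 1.63
endloop
endfacet
facet normal -0.790 0.239 0.564
outer loop
vertex 1.625 -2.114 2.173
vertex 1.402 -1.36 1.541
vertex 1.014 -2.279 1.387
endloop
endfacet
facet normal -0.397 0.857 -0.329
outer loop
vertex 1.402 -1.36 1.541
vertex 2.181 -1.241 0.91
vertex 1.358 -1.739 0.606
endloop
endfacet
facet normal 0.652 0.460 -0.603
outer loop
vertex 2.181 -1.241 0.91
vertex 2.886 -1.921 1.153
vertex 2.275 -2.086 0.367
endloop
endfacet
facet normal -0.035 -0.973 -0.226
outer loop
vertex 1.554 -2.728 0.661
vertex 2.498 -2.84 0.999
vertex 1.719 -2.959 1.63
endloop
endfacet
facet normal -0.683 -0.728 -0.057
outer loop
vertex 1.554 -2.728 0.661
vertex 1.719 -2.959 1.63
vertex 1.014 -2.279 1.387
endloop
endfacet
facet normal -0.841 -0.195 -0.505
outer loop
vertex 1.554 -2.728 0.661
vertex 1.014 -2.279 1.387
vertex 1.358 -1.739 0.606
endloop
endfacet
facet normal -0.290 -0.110 -0.951
outer loop
vertex 1.554 -2.728 0.661
vertex 1.358 -1.739 0.606
vertex 2.275 -2.086 0.367
endloop
endfacet
facet normal 0.209 -0.591 -0.779
outer loop
vertex 1.554 -2.728 0.661
vertex 2.275 -2.086 0.367
vertex 2.498 -2.84 0.999
endloop
endfacet
facet normal 0.397 -0.857 0.329
outer loop
vertex 1.719 -2.959 1.63
vertex 2.498 -2.84 0.999
vertex 2.542 -2.461 1.934
endloop
endfacet
facet normal -0.652 -0.460 0.603
outer loop
vertex 1.014 -2.279 1.387
vertex 1.719 -2.959 1.63
vertex 1.625 -2.114 2.173
endloop
endfacet
facet normal -0.907 0.403 -0.121
outer loop
vertex 1.358 -1.739 0.606
vertex 1.014 -2.279 1.387
vertex 1.402 -1.36 1.541
endloop
endfacet
facet normal -0.015 0.539 -0.842
outer loop
vertex 2.275 -2.086 0.367
vertex 1.358 -1.739 0.606
vertex 2.181 -1.241 0.91
endloop
endfacet
facet normal 0.790 -0.239 -0.564
outer loop
vertex 2.498 -2.84 0.999
vertex 2.275 -2.086 0.367
vertex 2.886 -1.921 1.153
endloop
endfacet

endsolid


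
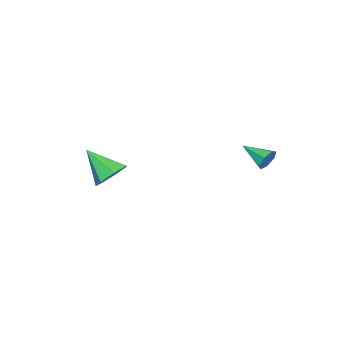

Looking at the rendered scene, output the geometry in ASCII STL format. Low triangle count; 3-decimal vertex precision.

solid 
facet normal 0.040 0.767 -0.640
outer loop
vertex 0.065 -1.658 1.614
vertex -0.507 -1.246 2.072
vertex 0.33 -1.231 2.142
endloop
endfacet
facet normal 0.832 -0.554 0.030
outer loop
vertex 0.065 -1.658 1.614
vertex 0.33 -1.231 2.142
vertex -0.573 -2.534 3.148
endloop
endfacet
facet normal 0.040 0.766 -0.642
outer loop
vertex 0.33 -1.231 2.142
vertex -0.507 -1.246 2.072
vertex -0.034 -0.815 2.616
endloop
endfacet
facet normal 0.772 -0.046 0.634
outer loop
vertex 0.33 -1.231 2.142
vertex -0.034 -0.815 2.616
vertex -0.573 -2.534 3.148
endloop
endfacet
facet normal 0.039 0.766 -0.641
outer loop
vertex -0.034 -0.815 2.616
vertex -0.507 -1.246 2.072
vertex -0.754 -0.724 2.681
endloop
endfacet
facet normal 0.119 0.259 0.958
outer loop
vertex -0.034 -0.815 2.616
vertex -0.754 -0.724 2.681
vertex -0.573 -2.534 3.148
endloop
endfacet
facet normal 0.039 0.767 -0.641
outer loop
vertex -0.754 -0.724 2.681
vertex -0.507 -1.246 2.072
vertex -1.288 -1.026 2.287
endloop
endfacet
facet normal -0.636 0.133 0.760
outer loop
vertex -0.754 -0.724 2.681
vertex -1.288 -1.026 2.287
vertex -0.573 -2.534 3.148
endloop
endfacet
facet normal 0.040 0.767 -0.640
outer loop
vertex -1.288 -1.026 2.287
vertex -0.507 -1.246 2.072
vertex -1.233 -1.494 1.73
endloop
endfacet
facet normal -0.925 -0.332 0.187
outer loop
vertex -1.288 -1.026 2.287
vertex -1.233 -1.494 1.73
vertex -0.573 -2.534 3.148
endloop
endfacet
facet normal 0.040 0.767 -0.641
outer loop
vertex -1.233 -1.494 1.73
vertex -0.507 -1.246 2.072
vertex -0.631 -1.775 1.431
endloop
endfacet
facet normal -0.528 -0.783 -0.328
outer loop
vertex -1.233 -1.494 1.73
vertex -0.631 -1.775 1.431
vertex -0.573 -2.534 3.148
endloop
endfacet
facet normal 0.040 0.767 -0.641
outer loop
vertex -0.631 -1.775 1.431
vertex -0.507 -1.246 2.072
vertex 0.065 -1.658 1.614
endloop
endfacet
facet normal 0.253 -0.882 -0.398
outer loop
vertex -0.631 -1.775 1.431
vertex 0.065 -1.658 1.614
vertex -0.573 -2.534 3.148
endloop
endfacet
facet normal 0.091 0.951 -0.296
outer loop
vertex -3.565 3.937 2.541
vertex -3.829 4.107 3.005
vertex -3.28 4.029 2.924
endloop
endfacet
facet normal 0.719 -0.570 -0.398
outer loop
vertex -3.565 3.937 2.541
vertex -3.28 4.029 2.924
vertex -3.951 2.853 3.395
endloop
endfacet
facet normal 0.091 0.950 -0.297
outer loop
vertex -3.28 4.029 2.924
vertex -3.829 4.107 3.005
vertex -3.409 4.18 3.367
endloop
endfacet
facet normal 0.863 -0.345 0.369
outer loop
vertex -3.28 4.029 2.924
vertex -3.409 4.18 3.367
vertex -3.951 2.853 3.395
endloop
endfacet
facet normal 0.091 0.950 -0.297
outer loop
vertex -3.409 4.18 3.367
vertex -3.829 4.107 3.005
vertex -3.853 4.276 3.538
endloop
endfacet
facet normal 0.335 -0.117 0.935
outer loop
vertex -3.409 4.18 3.367
vertex -3.853 4.276 3.538
vertex -3.951 2.853 3.395
endloop
endfacet
facet normal 0.092 0.950 -0.297
outer loop
vertex -3.853 4.276 3.538
vertex -3.829 4.107 3.005
vertex -4.28 4.245 3.307
endloop
endfacet
facet normal -0.472 -0.056 0.880
outer loop
vertex -3.853 4.276 3.538
vertex -4.28 4.245 3.307
vertex -3.951 2.853 3.395
endloop
endfacet
facet normal 0.093 0.951 -0.295
outer loop
vertex -4.28 4.245 3.307
vertex -3.829 4.107 3.005
vertex -4.367 4.111 2.848
endloop
endfacet
facet normal -0.948 -0.209 0.241
outer loop
vertex -4.28 4.245 3.307
vertex -4.367 4.111 2.848
vertex -3.951 2.853 3.395
endloop
endfacet
facet normal 0.093 0.951 -0.295
outer loop
vertex -4.367 4.111 2.848
vertex -3.829 4.107 3.005
vertex -4.049 3.974 2.507
endloop
endfacet
facet normal -0.734 -0.460 -0.500
outer loop
vertex -4.367 4.111 2.848
vertex -4.049 3.974 2.507
vertex -3.951 2.853 3.395
endloop
endfacet
facet normal 0.093 0.951 -0.295
outer loop
vertex -4.049 3.974 2.507
vertex -3.829 4.107 3.005
vertex -3.565 3.937 2.541
endloop
endfacet
facet normal 0.008 -0.621 -0.784
outer loop
vertex -4.049 3.974 2.507
vertex -3.565 3.937 2.541
vertex -3.951 2.853 3.395
endloop
endfacet

endsolid


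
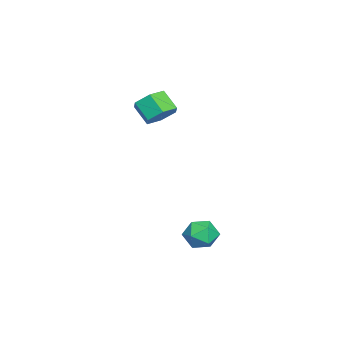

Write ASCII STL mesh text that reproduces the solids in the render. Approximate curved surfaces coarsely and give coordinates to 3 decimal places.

solid 
facet normal 0.405 0.596 -0.694
outer loop
vertex 0.386 0.049 2.46
vertex -0.325 -0.16 1.866
vertex -0.401 0.58 2.457
endloop
endfacet
facet normal 0.386 0.576 0.720
outer loop
vertex 0.386 0.049 2.46
vertex -0.401 0.58 2.457
vertex -0.144 -0.732 3.369
endloop
endfacet
facet normal 0.385 0.576 0.721
outer loop
vertex -0.144 -0.732 3.369
vertex -0.401 0.58 2.457
vertex -0.932 -0.201 3.365
endloop
endfacet
facet normal -0.405 -0.596 0.693
outer loop
vertex -0.144 -0.732 3.369
vertex -0.932 -0.201 3.365
vertex -0.855 -0.94 2.774
endloop
endfacet
facet normal 0.405 0.596 -0.694
outer loop
vertex -0.401 0.58 2.457
vertex -0.325 -0.16 1.866
vertex -1.112 0.372 1.863
endloop
endfacet
facet normal -0.525 0.773 0.358
outer loop
vertex -0.401 0.58 2.457
vertex -1.112 0.372 1.863
vertex -0.932 -0.201 3.365
endloop
endfacet
facet normal -0.525 0.773 0.358
outer loop
vertex -0.932 -0.201 3.365
vertex -1.112 0.372 1.863
vertex -1.643 -0.409 2.771
endloop
endfacet
facet normal -0.405 -0.597 0.693
outer loop
vertex -0.932 -0.201 3.365
vertex -1.643 -0.409 2.771
vertex -0.855 -0.94 2.774
endloop
endfacet
facet normal 0.406 0.596 -0.693
outer loop
vertex -1.112 0.372 1.863
vertex -0.325 -0.16 1.866
vertex -1.036 -0.368 1.271
endloop
endfacet
facet normal -0.911 0.197 -0.363
outer loop
vertex -1.112 0.372 1.863
vertex -1.036 -0.368 1.271
vertex -1.643 -0.409 2.771
endloop
endfacet
facet normal -0.911 0.195 -0.363
outer loop
vertex -1.643 -0.409 2.771
vertex -1.036 -0.368 1.271
vertex -1.566 -1.149 2.18
endloop
endfacet
facet normal -0.404 -0.596 0.694
outer loop
vertex -1.643 -0.409 2.771
vertex -1.566 -1.149 2.18
vertex -0.855 -0.94 2.774
endloop
endfacet
facet normal 0.405 0.596 -0.693
outer loop
vertex -1.036 -0.368 1.271
vertex -0.325 -0.16 1.866
vertex -0.248 -0.899 1.275
endloop
endfacet
facet normal -0.385 -0.577 -0.720
outer loop
vertex -1.036 -0.368 1.271
vertex -0.248 -0.899 1.275
vertex -1.566 -1.149 2.18
endloop
endfacet
facet normal -0.386 -0.576 -0.721
outer loop
vertex -1.566 -1.149 2.18
vertex -0.248 -0.899 1.275
vertex -0.779 -1.68 2.183
endloop
endfacet
facet normal -0.405 -0.596 0.694
outer loop
vertex -1.566 -1.149 2.18
vertex -0.779 -1.68 2.183
vertex -0.855 -0.94 2.774
endloop
endfacet
facet normal 0.405 0.597 -0.693
outer loop
vertex -0.248 -0.899 1.275
vertex -0.325 -0.16 1.866
vertex 0.463 -0.691 1.869
endloop
endfacet
facet normal 0.525 -0.773 -0.358
outer loop
vertex -0.248 -0.899 1.275
vertex 0.463 -0.691 1.869
vertex -0.779 -1.68 2.183
endloop
endfacet
facet normal 0.525 -0.773 -0.358
outer loop
vertex -0.779 -1.68 2.183
vertex 0.463 -0.691 1.869
vertex -0.068 -1.472 2.777
endloop
endfacet
facet normal -0.405 -0.596 0.694
outer loop
vertex -0.779 -1.68 2.183
vertex -0.068 -1.472 2.777
vertex -0.855 -0.94 2.774
endloop
endfacet
facet normal 0.404 0.596 -0.694
outer loop
vertex 0.463 -0.691 1.869
vertex -0.325 -0.16 1.866
vertex 0.386 0.049 2.46
endloop
endfacet
facet normal 0.911 -0.196 0.364
outer loop
vertex 0.463 -0.691 1.869
vertex 0.386 0.049 2.46
vertex -0.068 -1.472 2.777
endloop
endfacet
facet normal 0.911 -0.196 0.362
outer loop
vertex -0.068 -1.472 2.777
vertex 0.386 0.049 2.46
vertex -0.144 -0.732 3.369
endloop
endfacet
facet normal -0.406 -0.596 0.693
outer loop
vertex -0.068 -1.472 2.777
vertex -0.144 -0.732 3.369
vertex -0.855 -0.94 2.774
endloop
endfacet
facet normal -0.050 0.129 0.990
outer loop
vertex 3.44 2.987 -3.329
vertex 4.022 2.225 -3.201
vertex 4.399 3.11 -3.297
endloop
endfacet
facet normal -0.118 0.752 0.649
outer loop
vertex 3.44 2.987 -3.329
vertex 4.399 3.11 -3.297
vertex 3.871 3.591 -3.95
endloop
endfacet
facet normal -0.680 0.702 0.211
outer loop
vertex 3.44 2.987 -3.329
vertex 3.871 3.591 -3.95
vertex 3.168 3.002 -4.257
endloop
endfacet
facet normal -0.958 0.049 0.282
outer loop
vertex 3.44 2.987 -3.329
vertex 3.168 3.002 -4.257
vertex 3.261 2.158 -3.794
endloop
endfacet
facet normal -0.568 -0.306 0.764
outer loop
vertex 3.44 2.987 -3.329
vertex 3.261 2.158 -3.794
vertex 4.022 2.225 -3.201
endloop
endfacet
facet normal 0.465 0.849 0.250
outer loop
vertex 3.871 3.591 -3.95
vertex 4.399 3.11 -3.297
vertex 4.719 3.202 -4.206
endloop
endfacet
facet normal 0.577 -0.159 0.801
outer loop
vertex 4.399 3.11 -3.297
vertex 4.022 2.225 -3.201
vertex 4.812 2.358 -3.743
endloop
endfacet
facet normal -0.263 -0.861 0.435
outer loop
vertex 4.022 2.225 -3.201
vertex 3.261 2.158 -3.794
vertex 4.109 1.769 -4.05
endloop
endfacet
facet normal -0.894 -0.287 -0.344
outer loop
vertex 3.261 2.158 -3.794
vertex 3.168 3.002 -4.257
vertex 3.581 2.25 -4.703
endloop
endfacet
facet normal -0.444 0.769 -0.459
outer loop
vertex 3.168 3.002 -4.257
vertex 3.871 3.591 -3.95
vertex 3.958 3.135 -4.799
endloop
endfacet
facet normal 0.958 -0.049 -0.282
outer loop
vertex 4.54 2.373 -4.671
vertex 4.719 3.202 -4.206
vertex 4.812 2.358 -3.743
endloop
endfacet
facet normal 0.680 -0.702 -0.211
outer loop
vertex 4.54 2.373 -4.671
vertex 4.812 2.358 -3.743
vertex 4.109 1.769 -4.05
endloop
endfacet
facet normal 0.118 -0.752 -0.649
outer loop
vertex 4.54 2.373 -4.671
vertex 4.109 1.769 -4.05
vertex 3.581 2.25 -4.703
endloop
endfacet
facet normal 0.050 -0.129 -0.990
outer loop
vertex 4.54 2.373 -4.671
vertex 3.581 2.25 -4.703
vertex 3.958 3.135 -4.799
endloop
endfacet
facet normal 0.568 0.306 -0.764
outer loop
vertex 4.54 2.373 -4.671
vertex 3.958 3.135 -4.799
vertex 4.719 3.202 -4.206
endloop
endfacet
facet normal 0.894 0.287 0.344
outer loop
vertex 4.812 2.358 -3.743
vertex 4.719 3.202 -4.206
vertex 4.399 3.11 -3.297
endloop
endfacet
facet normal 0.444 -0.769 0.459
outer loop
vertex 4.109 1.769 -4.05
vertex 4.812 2.358 -3.743
vertex 4.022 2.225 -3.201
endloop
endfacet
facet normal -0.465 -0.849 -0.250
outer loop
vertex 3.581 2.25 -4.703
vertex 4.109 1.769 -4.05
vertex 3.261 2.158 -3.794
endloop
endfacet
facet normal -0.577 0.159 -0.801
outer loop
vertex 3.958 3.135 -4.799
vertex 3.581 2.25 -4.703
vertex 3.168 3.002 -4.257
endloop
endfacet
facet normal 0.263 0.861 -0.435
outer loop
vertex 4.719 3.202 -4.206
vertex 3.958 3.135 -4.799
vertex 3.871 3.591 -3.95
endloop
endfacet

endsolid


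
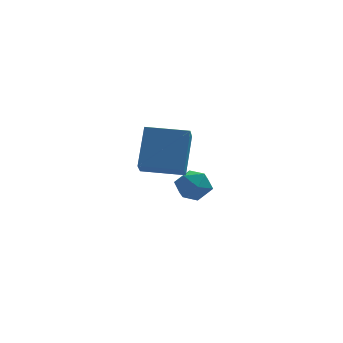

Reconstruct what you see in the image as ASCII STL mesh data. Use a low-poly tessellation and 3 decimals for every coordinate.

solid 
facet normal -0.048 0.159 0.986
outer loop
vertex -2.235 2.156 -1.248
vertex -2.506 1.489 -1.154
vertex -1.789 1.595 -1.136
endloop
endfacet
facet normal 0.488 0.527 0.695
outer loop
vertex -2.235 2.156 -1.248
vertex -1.789 1.595 -1.136
vertex -1.623 2.097 -1.633
endloop
endfacet
facet normal 0.215 0.957 0.194
outer loop
vertex -2.235 2.156 -1.248
vertex -1.623 2.097 -1.633
vertex -2.238 2.301 -1.959
endloop
endfacet
facet normal -0.491 0.853 0.176
outer loop
vertex -2.235 2.156 -1.248
vertex -2.238 2.301 -1.959
vertex -2.784 1.926 -1.663
endloop
endfacet
facet normal -0.654 0.359 0.666
outer loop
vertex -2.235 2.156 -1.248
vertex -2.784 1.926 -1.663
vertex -2.506 1.489 -1.154
endloop
endfacet
facet normal 0.925 0.064 0.374
outer loop
vertex -1.623 2.097 -1.633
vertex -1.789 1.595 -1.136
vertex -1.516 1.394 -1.777
endloop
endfacet
facet normal 0.058 -0.533 0.844
outer loop
vertex -1.789 1.595 -1.136
vertex -2.506 1.489 -1.154
vertex -2.062 1.019 -1.481
endloop
endfacet
facet normal -0.922 -0.207 0.326
outer loop
vertex -2.506 1.489 -1.154
vertex -2.784 1.926 -1.663
vertex -2.677 1.223 -1.807
endloop
endfacet
facet normal -0.659 0.591 -0.466
outer loop
vertex -2.784 1.926 -1.663
vertex -2.238 2.301 -1.959
vertex -2.511 1.725 -2.304
endloop
endfacet
facet normal 0.483 0.759 -0.436
outer loop
vertex -2.238 2.301 -1.959
vertex -1.623 2.097 -1.633
vertex -1.794 1.831 -2.286
endloop
endfacet
facet normal 0.491 -0.853 -0.176
outer loop
vertex -2.065 1.164 -2.192
vertex -1.516 1.394 -1.777
vertex -2.062 1.019 -1.481
endloop
endfacet
facet normal -0.215 -0.957 -0.194
outer loop
vertex -2.065 1.164 -2.192
vertex -2.062 1.019 -1.481
vertex -2.677 1.223 -1.807
endloop
endfacet
facet normal -0.488 -0.527 -0.695
outer loop
vertex -2.065 1.164 -2.192
vertex -2.677 1.223 -1.807
vertex -2.511 1.725 -2.304
endloop
endfacet
facet normal 0.048 -0.159 -0.986
outer loop
vertex -2.065 1.164 -2.192
vertex -2.511 1.725 -2.304
vertex -1.794 1.831 -2.286
endloop
endfacet
facet normal 0.654 -0.359 -0.666
outer loop
vertex -2.065 1.164 -2.192
vertex -1.794 1.831 -2.286
vertex -1.516 1.394 -1.777
endloop
endfacet
facet normal 0.659 -0.591 0.466
outer loop
vertex -2.062 1.019 -1.481
vertex -1.516 1.394 -1.777
vertex -1.789 1.595 -1.136
endloop
endfacet
facet normal -0.483 -0.759 0.436
outer loop
vertex -2.677 1.223 -1.807
vertex -2.062 1.019 -1.481
vertex -2.506 1.489 -1.154
endloop
endfacet
facet normal -0.925 -0.064 -0.374
outer loop
vertex -2.511 1.725 -2.304
vertex -2.677 1.223 -1.807
vertex -2.784 1.926 -1.663
endloop
endfacet
facet normal -0.058 0.533 -0.844
outer loop
vertex -1.794 1.831 -2.286
vertex -2.511 1.725 -2.304
vertex -2.238 2.301 -1.959
endloop
endfacet
facet normal 0.922 0.207 -0.326
outer loop
vertex -1.516 1.394 -1.777
vertex -1.794 1.831 -2.286
vertex -1.623 2.097 -1.633
endloop
endfacet
facet normal -0.972 0.225 0.062
outer loop
vertex -4.416 -2.826 1.616
vertex -4.116 -1.874 2.867
vertex -4.274 -2.038 0.983
endloop
endfacet
facet normal -0.188 -0.594 -0.782
outer loop
vertex -2.864 -2.366 0.893
vertex -4.416 -2.826 1.616
vertex -4.274 -2.038 0.983
endloop
endfacet
facet normal -0.972 0.226 0.062
outer loop
vertex -4.274 -2.038 0.983
vertex -4.116 -1.874 2.867
vertex -3.973 -1.087 2.234
endloop
endfacet
facet normal 0.140 0.772 -0.620
outer loop
vertex -3.973 -1.087 2.234
vertex -2.864 -2.366 0.893
vertex -4.274 -2.038 0.983
endloop
endfacet
facet normal -0.140 -0.772 0.621
outer loop
vertex -4.416 -2.826 1.616
vertex -2.706 -2.202 2.777
vertex -4.116 -1.874 2.867
endloop
endfacet
facet normal -0.188 -0.595 -0.782
outer loop
vertex -3.007 -3.153 1.526
vertex -4.416 -2.826 1.616
vertex -2.864 -2.366 0.893
endloop
endfacet
facet normal -0.140 -0.772 0.620
outer loop
vertex -3.007 -3.153 1.526
vertex -2.706 -2.202 2.777
vertex -4.416 -2.826 1.616
endloop
endfacet
facet normal 0.188 0.595 0.782
outer loop
vertex -4.116 -1.874 2.867
vertex -2.706 -2.202 2.777
vertex -3.973 -1.087 2.234
endloop
endfacet
facet normal 0.139 0.772 -0.621
outer loop
vertex -2.564 -1.414 2.144
vertex -2.864 -2.366 0.893
vertex -3.973 -1.087 2.234
endloop
endfacet
facet normal 0.188 0.594 0.782
outer loop
vertex -3.973 -1.087 2.234
vertex -2.706 -2.202 2.777
vertex -2.564 -1.414 2.144
endloop
endfacet
facet normal 0.972 -0.226 -0.061
outer loop
vertex -2.564 -1.414 2.144
vertex -3.007 -3.153 1.526
vertex -2.864 -2.366 0.893
endloop
endfacet
facet normal 0.972 -0.225 -0.063
outer loop
vertex -2.706 -2.202 2.777
vertex -3.007 -3.153 1.526
vertex -2.564 -1.414 2.144
endloop
endfacet

endsolid


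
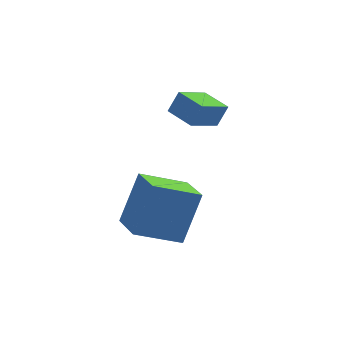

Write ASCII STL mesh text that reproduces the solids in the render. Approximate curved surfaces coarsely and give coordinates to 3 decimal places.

solid 
facet normal -0.758 -0.445 0.476
outer loop
vertex 0.275 1.499 2.655
vertex -0.22 2.454 2.76
vertex -0.119 1.376 1.912
endloop
endfacet
facet normal 0.458 -0.884 -0.097
outer loop
vertex 0.92 1.986 1.26
vertex 0.275 1.499 2.655
vertex -0.119 1.376 1.912
endloop
endfacet
facet normal -0.758 -0.446 0.476
outer loop
vertex -0.119 1.376 1.912
vertex -0.22 2.454 2.76
vertex -0.614 2.33 2.017
endloop
endfacet
facet normal -0.464 -0.144 -0.874
outer loop
vertex -0.614 2.33 2.017
vertex 0.92 1.986 1.26
vertex -0.119 1.376 1.912
endloop
endfacet
facet normal 0.464 0.144 0.874
outer loop
vertex 0.275 1.499 2.655
vertex 0.819 3.064 2.108
vertex -0.22 2.454 2.76
endloop
endfacet
facet normal 0.459 -0.883 -0.096
outer loop
vertex 1.314 2.11 2.003
vertex 0.275 1.499 2.655
vertex 0.92 1.986 1.26
endloop
endfacet
facet normal 0.464 0.144 0.874
outer loop
vertex 1.314 2.11 2.003
vertex 0.819 3.064 2.108
vertex 0.275 1.499 2.655
endloop
endfacet
facet normal -0.459 0.883 0.096
outer loop
vertex -0.22 2.454 2.76
vertex 0.819 3.064 2.108
vertex -0.614 2.33 2.017
endloop
endfacet
facet normal -0.464 -0.144 -0.874
outer loop
vertex 0.425 2.941 1.365
vertex 0.92 1.986 1.26
vertex -0.614 2.33 2.017
endloop
endfacet
facet normal -0.459 0.883 0.097
outer loop
vertex -0.614 2.33 2.017
vertex 0.819 3.064 2.108
vertex 0.425 2.941 1.365
endloop
endfacet
facet normal 0.758 0.445 -0.476
outer loop
vertex 0.425 2.941 1.365
vertex 1.314 2.11 2.003
vertex 0.92 1.986 1.26
endloop
endfacet
facet normal 0.758 0.446 -0.476
outer loop
vertex 0.819 3.064 2.108
vertex 1.314 2.11 2.003
vertex 0.425 2.941 1.365
endloop
endfacet
facet normal -0.912 0.056 0.407
outer loop
vertex -1.684 0.112 0.288
vertex -1.796 1.469 -0.149
vertex -2.471 -0.493 -1.39
endloop
endfacet
facet normal 0.078 -0.949 0.305
outer loop
vertex -0.904 -0.589 -2.091
vertex -1.684 0.112 0.288
vertex -2.471 -0.493 -1.39
endloop
endfacet
facet normal -0.911 0.055 0.408
outer loop
vertex -2.471 -0.493 -1.39
vertex -1.796 1.469 -0.149
vertex -2.584 0.864 -1.827
endloop
endfacet
facet normal -0.404 -0.311 -0.860
outer loop
vertex -2.584 0.864 -1.827
vertex -0.904 -0.589 -2.091
vertex -2.471 -0.493 -1.39
endloop
endfacet
facet normal 0.404 0.310 0.860
outer loop
vertex -1.684 0.112 0.288
vertex -0.229 1.373 -0.85
vertex -1.796 1.469 -0.149
endloop
endfacet
facet normal 0.078 -0.949 0.305
outer loop
vertex -0.116 0.016 -0.413
vertex -1.684 0.112 0.288
vertex -0.904 -0.589 -2.091
endloop
endfacet
facet normal 0.404 0.311 0.860
outer loop
vertex -0.116 0.016 -0.413
vertex -0.229 1.373 -0.85
vertex -1.684 0.112 0.288
endloop
endfacet
facet normal -0.078 0.949 -0.305
outer loop
vertex -1.796 1.469 -0.149
vertex -0.229 1.373 -0.85
vertex -2.584 0.864 -1.827
endloop
endfacet
facet normal -0.404 -0.310 -0.861
outer loop
vertex -1.016 0.768 -2.528
vertex -0.904 -0.589 -2.091
vertex -2.584 0.864 -1.827
endloop
endfacet
facet normal -0.078 0.949 -0.305
outer loop
vertex -2.584 0.864 -1.827
vertex -0.229 1.373 -0.85
vertex -1.016 0.768 -2.528
endloop
endfacet
facet normal 0.911 -0.056 -0.408
outer loop
vertex -1.016 0.768 -2.528
vertex -0.116 0.016 -0.413
vertex -0.904 -0.589 -2.091
endloop
endfacet
facet normal 0.912 -0.055 -0.408
outer loop
vertex -0.229 1.373 -0.85
vertex -0.116 0.016 -0.413
vertex -1.016 0.768 -2.528
endloop
endfacet

endsolid


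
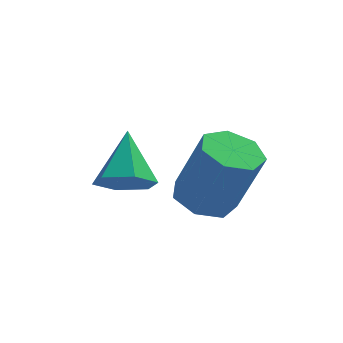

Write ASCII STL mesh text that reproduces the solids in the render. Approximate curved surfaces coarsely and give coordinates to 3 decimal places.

solid 
facet normal -0.330 0.144 -0.933
outer loop
vertex 1.864 -1.463 -2.742
vertex 1.234 -2.063 -2.612
vertex 1.204 -1.195 -2.467
endloop
endfacet
facet normal 0.379 0.925 0.009
outer loop
vertex 1.864 -1.463 -2.742
vertex 1.204 -1.195 -2.467
vertex 2.536 -1.757 -0.838
endloop
endfacet
facet normal 0.379 0.926 0.010
outer loop
vertex 2.536 -1.757 -0.838
vertex 1.204 -1.195 -2.467
vertex 1.876 -1.49 -0.563
endloop
endfacet
facet normal 0.330 -0.145 0.933
outer loop
vertex 2.536 -1.757 -0.838
vertex 1.876 -1.49 -0.563
vertex 1.906 -2.357 -0.708
endloop
endfacet
facet normal -0.329 0.145 -0.933
outer loop
vertex 1.204 -1.195 -2.467
vertex 1.234 -2.063 -2.612
vertex 0.566 -1.581 -2.302
endloop
endfacet
facet normal -0.440 0.851 0.287
outer loop
vertex 1.204 -1.195 -2.467
vertex 0.566 -1.581 -2.302
vertex 1.876 -1.49 -0.563
endloop
endfacet
facet normal -0.440 0.851 0.287
outer loop
vertex 1.876 -1.49 -0.563
vertex 0.566 -1.581 -2.302
vertex 1.238 -1.876 -0.398
endloop
endfacet
facet normal 0.329 -0.145 0.933
outer loop
vertex 1.876 -1.49 -0.563
vertex 1.238 -1.876 -0.398
vertex 1.906 -2.357 -0.708
endloop
endfacet
facet normal -0.329 0.144 -0.933
outer loop
vertex 0.566 -1.581 -2.302
vertex 1.234 -2.063 -2.612
vertex 0.431 -2.33 -2.37
endloop
endfacet
facet normal -0.928 0.136 0.348
outer loop
vertex 0.566 -1.581 -2.302
vertex 0.431 -2.33 -2.37
vertex 1.238 -1.876 -0.398
endloop
endfacet
facet normal -0.927 0.136 0.348
outer loop
vertex 1.238 -1.876 -0.398
vertex 0.431 -2.33 -2.37
vertex 1.103 -2.624 -0.466
endloop
endfacet
facet normal 0.329 -0.144 0.933
outer loop
vertex 1.238 -1.876 -0.398
vertex 1.103 -2.624 -0.466
vertex 1.906 -2.357 -0.708
endloop
endfacet
facet normal -0.329 0.144 -0.933
outer loop
vertex 0.431 -2.33 -2.37
vertex 1.234 -2.063 -2.612
vertex 0.901 -2.877 -2.62
endloop
endfacet
facet normal -0.716 -0.682 0.147
outer loop
vertex 0.431 -2.33 -2.37
vertex 0.901 -2.877 -2.62
vertex 1.103 -2.624 -0.466
endloop
endfacet
facet normal -0.716 -0.682 0.147
outer loop
vertex 1.103 -2.624 -0.466
vertex 0.901 -2.877 -2.62
vertex 1.573 -3.172 -0.717
endloop
endfacet
facet normal 0.329 -0.145 0.933
outer loop
vertex 1.103 -2.624 -0.466
vertex 1.573 -3.172 -0.717
vertex 1.906 -2.357 -0.708
endloop
endfacet
facet normal -0.329 0.144 -0.933
outer loop
vertex 0.901 -2.877 -2.62
vertex 1.234 -2.063 -2.612
vertex 1.622 -2.812 -2.864
endloop
endfacet
facet normal 0.033 -0.986 -0.165
outer loop
vertex 0.901 -2.877 -2.62
vertex 1.622 -2.812 -2.864
vertex 1.573 -3.172 -0.717
endloop
endfacet
facet normal 0.035 -0.986 -0.165
outer loop
vertex 1.573 -3.172 -0.717
vertex 1.622 -2.812 -2.864
vertex 2.294 -3.106 -0.961
endloop
endfacet
facet normal 0.329 -0.145 0.933
outer loop
vertex 1.573 -3.172 -0.717
vertex 2.294 -3.106 -0.961
vertex 1.906 -2.357 -0.708
endloop
endfacet
facet normal -0.329 0.144 -0.933
outer loop
vertex 1.622 -2.812 -2.864
vertex 1.234 -2.063 -2.612
vertex 2.05 -2.182 -2.918
endloop
endfacet
facet normal 0.760 -0.546 -0.353
outer loop
vertex 1.622 -2.812 -2.864
vertex 2.05 -2.182 -2.918
vertex 2.294 -3.106 -0.961
endloop
endfacet
facet normal 0.760 -0.546 -0.353
outer loop
vertex 2.294 -3.106 -0.961
vertex 2.05 -2.182 -2.918
vertex 2.722 -2.476 -1.015
endloop
endfacet
facet normal 0.330 -0.144 0.933
outer loop
vertex 2.294 -3.106 -0.961
vertex 2.722 -2.476 -1.015
vertex 1.906 -2.357 -0.708
endloop
endfacet
facet normal -0.329 0.143 -0.933
outer loop
vertex 2.05 -2.182 -2.918
vertex 1.234 -2.063 -2.612
vertex 1.864 -1.463 -2.742
endloop
endfacet
facet normal 0.912 0.303 -0.275
outer loop
vertex 2.05 -2.182 -2.918
vertex 1.864 -1.463 -2.742
vertex 2.722 -2.476 -1.015
endloop
endfacet
facet normal 0.912 0.304 -0.275
outer loop
vertex 2.722 -2.476 -1.015
vertex 1.864 -1.463 -2.742
vertex 2.536 -1.757 -0.838
endloop
endfacet
facet normal 0.330 -0.144 0.933
outer loop
vertex 2.722 -2.476 -1.015
vertex 2.536 -1.757 -0.838
vertex 1.906 -2.357 -0.708
endloop
endfacet
facet normal -0.106 -0.757 -0.645
outer loop
vertex 0.238 -0.497 -3.061
vertex -0.602 -0.27 -3.19
vertex 0.029 0.074 -3.697
endloop
endfacet
facet normal 0.928 0.371 0.028
outer loop
vertex 0.238 -0.497 -3.061
vertex 0.029 0.074 -3.697
vertex -0.418 1.07 -2.05
endloop
endfacet
facet normal -0.104 -0.758 -0.644
outer loop
vertex 0.029 0.074 -3.697
vertex -0.602 -0.27 -3.19
vertex -0.811 0.3 -3.827
endloop
endfacet
facet normal 0.296 0.851 -0.434
outer loop
vertex 0.029 0.074 -3.697
vertex -0.811 0.3 -3.827
vertex -0.418 1.07 -2.05
endloop
endfacet
facet normal -0.104 -0.758 -0.644
outer loop
vertex -0.811 0.3 -3.827
vertex -0.602 -0.27 -3.19
vertex -1.443 -0.044 -3.32
endloop
endfacet
facet normal -0.591 0.780 -0.207
outer loop
vertex -0.811 0.3 -3.827
vertex -1.443 -0.044 -3.32
vertex -0.418 1.07 -2.05
endloop
endfacet
facet normal -0.104 -0.757 -0.645
outer loop
vertex -1.443 -0.044 -3.32
vertex -0.602 -0.27 -3.19
vertex -1.234 -0.615 -2.684
endloop
endfacet
facet normal -0.846 0.228 0.483
outer loop
vertex -1.443 -0.044 -3.32
vertex -1.234 -0.615 -2.684
vertex -0.418 1.07 -2.05
endloop
endfacet
facet normal -0.104 -0.757 -0.645
outer loop
vertex -1.234 -0.615 -2.684
vertex -0.602 -0.27 -3.19
vertex -0.394 -0.841 -2.554
endloop
endfacet
facet normal -0.214 -0.252 0.944
outer loop
vertex -1.234 -0.615 -2.684
vertex -0.394 -0.841 -2.554
vertex -0.418 1.07 -2.05
endloop
endfacet
facet normal -0.105 -0.757 -0.645
outer loop
vertex -0.394 -0.841 -2.554
vertex -0.602 -0.27 -3.19
vertex 0.238 -0.497 -3.061
endloop
endfacet
facet normal 0.673 -0.181 0.717
outer loop
vertex -0.394 -0.841 -2.554
vertex 0.238 -0.497 -3.061
vertex -0.418 1.07 -2.05
endloop
endfacet

endsolid
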